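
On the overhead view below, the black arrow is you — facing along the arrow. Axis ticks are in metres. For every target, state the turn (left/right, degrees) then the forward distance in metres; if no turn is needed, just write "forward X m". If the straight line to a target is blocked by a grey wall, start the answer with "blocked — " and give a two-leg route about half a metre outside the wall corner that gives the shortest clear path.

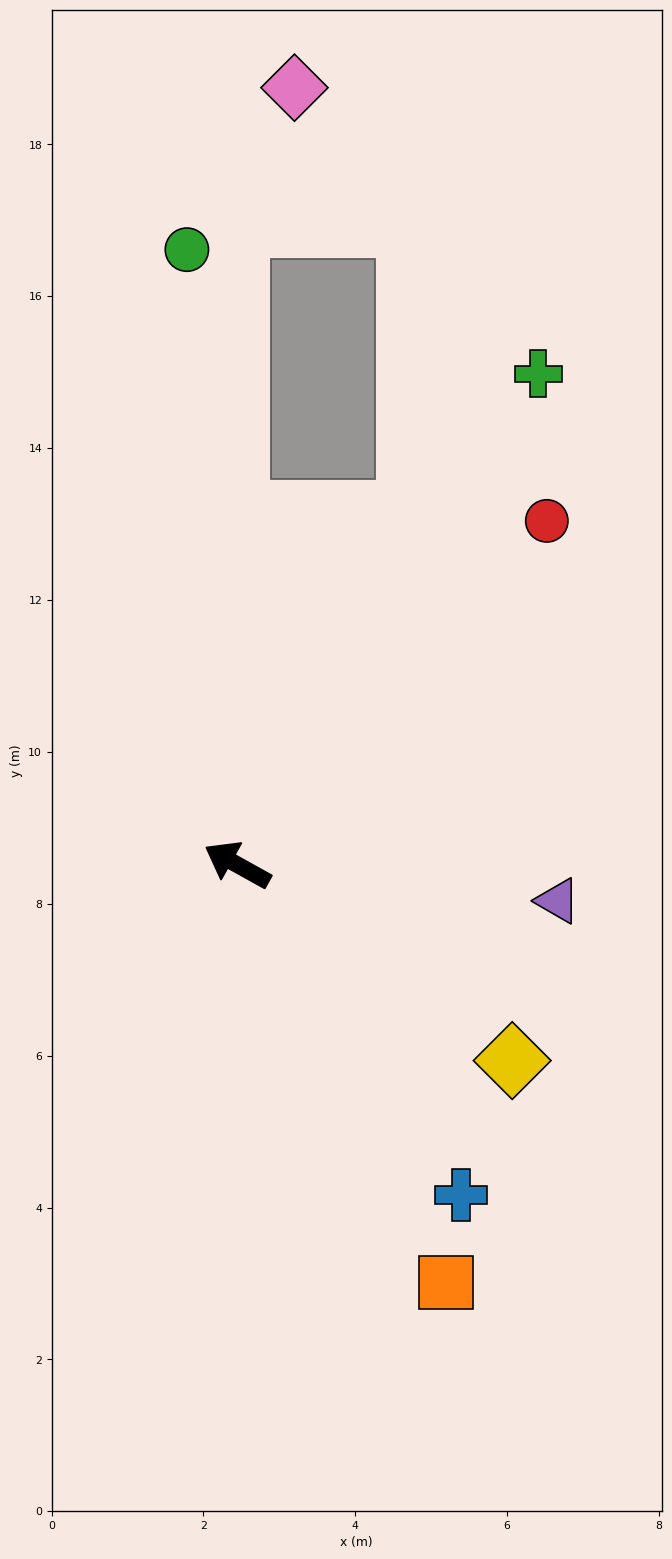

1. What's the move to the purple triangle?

turn right 157°, forward 4.2 m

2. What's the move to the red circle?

turn right 103°, forward 6.1 m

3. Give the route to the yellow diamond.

turn left 174°, forward 4.4 m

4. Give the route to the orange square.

turn left 146°, forward 6.2 m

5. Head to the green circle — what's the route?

turn right 56°, forward 8.1 m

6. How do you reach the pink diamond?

blocked — turn right 61°, forward 8.4 m, then turn right 23°, forward 2.0 m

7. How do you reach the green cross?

turn right 92°, forward 7.6 m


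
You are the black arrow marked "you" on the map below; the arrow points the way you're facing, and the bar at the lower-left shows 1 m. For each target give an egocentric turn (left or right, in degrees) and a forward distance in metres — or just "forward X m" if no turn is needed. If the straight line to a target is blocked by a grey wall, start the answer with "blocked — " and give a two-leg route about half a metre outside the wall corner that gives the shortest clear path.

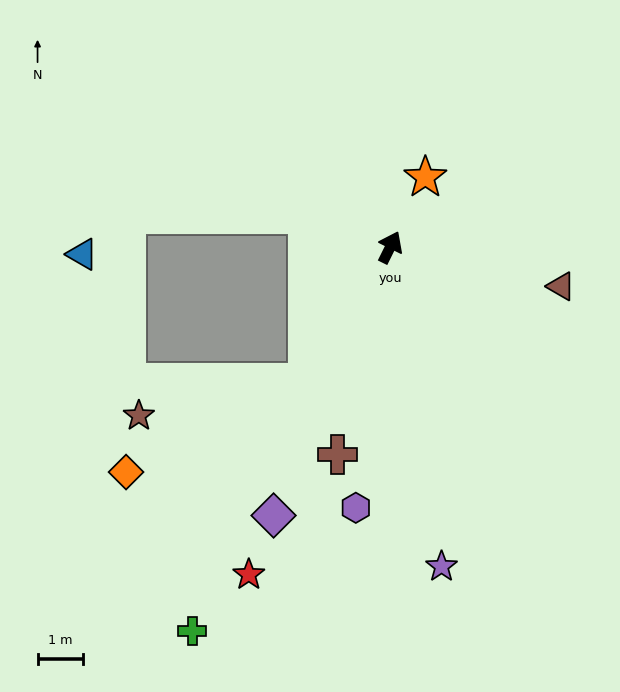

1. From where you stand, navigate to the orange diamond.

blocked — turn left 175°, forward 3.5 m, then turn right 32°, forward 4.4 m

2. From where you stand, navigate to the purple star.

turn right 145°, forward 7.1 m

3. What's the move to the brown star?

blocked — turn left 175°, forward 3.5 m, then turn right 47°, forward 3.8 m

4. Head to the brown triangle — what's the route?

turn right 77°, forward 3.8 m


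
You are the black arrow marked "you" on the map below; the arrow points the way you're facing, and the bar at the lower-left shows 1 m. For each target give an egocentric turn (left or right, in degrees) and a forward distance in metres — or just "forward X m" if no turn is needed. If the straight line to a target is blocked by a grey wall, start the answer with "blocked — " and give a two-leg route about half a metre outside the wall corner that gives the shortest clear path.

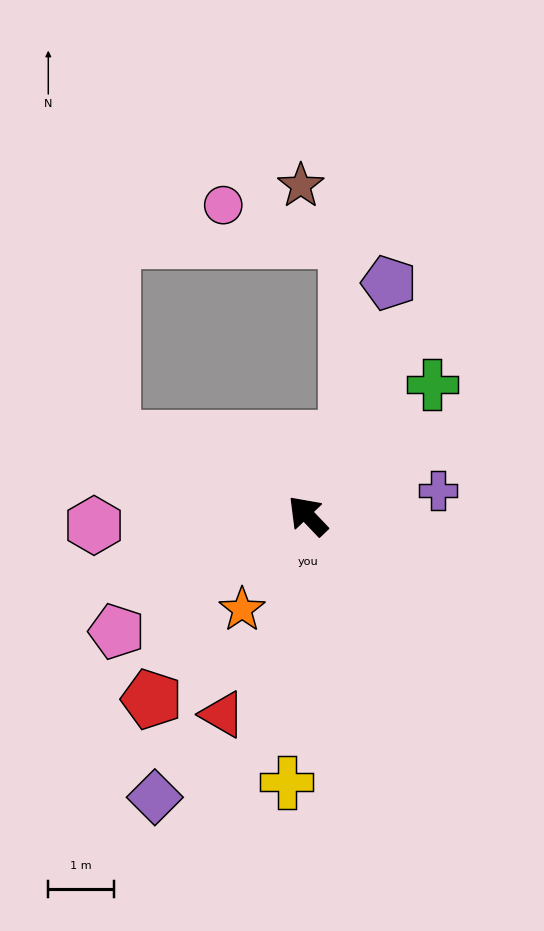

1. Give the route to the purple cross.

turn right 123°, forward 2.0 m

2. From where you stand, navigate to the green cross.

turn right 87°, forward 2.8 m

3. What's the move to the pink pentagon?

turn left 78°, forward 3.4 m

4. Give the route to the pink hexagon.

turn left 49°, forward 3.3 m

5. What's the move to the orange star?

turn left 101°, forward 1.7 m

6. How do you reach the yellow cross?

turn left 132°, forward 4.1 m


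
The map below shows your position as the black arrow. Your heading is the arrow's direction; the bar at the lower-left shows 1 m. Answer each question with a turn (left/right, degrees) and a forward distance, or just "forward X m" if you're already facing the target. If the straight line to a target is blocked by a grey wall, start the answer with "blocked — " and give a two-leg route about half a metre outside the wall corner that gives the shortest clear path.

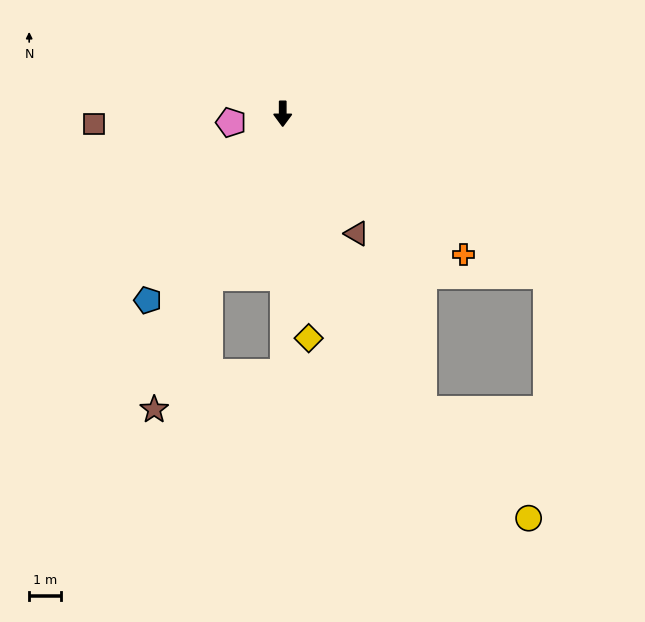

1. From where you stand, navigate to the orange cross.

turn left 52°, forward 7.2 m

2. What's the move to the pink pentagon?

turn right 80°, forward 1.6 m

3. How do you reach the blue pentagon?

turn right 36°, forward 7.2 m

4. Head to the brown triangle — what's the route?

turn left 32°, forward 4.4 m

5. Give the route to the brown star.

turn right 23°, forward 10.1 m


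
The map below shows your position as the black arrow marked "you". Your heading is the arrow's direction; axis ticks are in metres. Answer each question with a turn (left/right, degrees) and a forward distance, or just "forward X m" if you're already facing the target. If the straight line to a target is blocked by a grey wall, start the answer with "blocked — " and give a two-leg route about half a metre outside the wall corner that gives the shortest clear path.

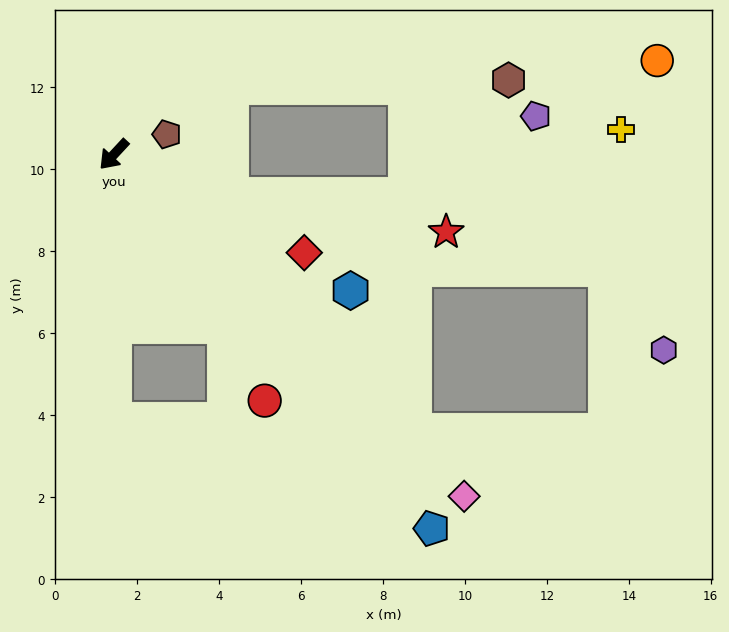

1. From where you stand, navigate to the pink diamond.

turn left 89°, forward 11.9 m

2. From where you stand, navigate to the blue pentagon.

turn left 83°, forward 12.0 m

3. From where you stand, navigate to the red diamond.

turn left 106°, forward 5.2 m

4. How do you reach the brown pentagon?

turn left 154°, forward 1.4 m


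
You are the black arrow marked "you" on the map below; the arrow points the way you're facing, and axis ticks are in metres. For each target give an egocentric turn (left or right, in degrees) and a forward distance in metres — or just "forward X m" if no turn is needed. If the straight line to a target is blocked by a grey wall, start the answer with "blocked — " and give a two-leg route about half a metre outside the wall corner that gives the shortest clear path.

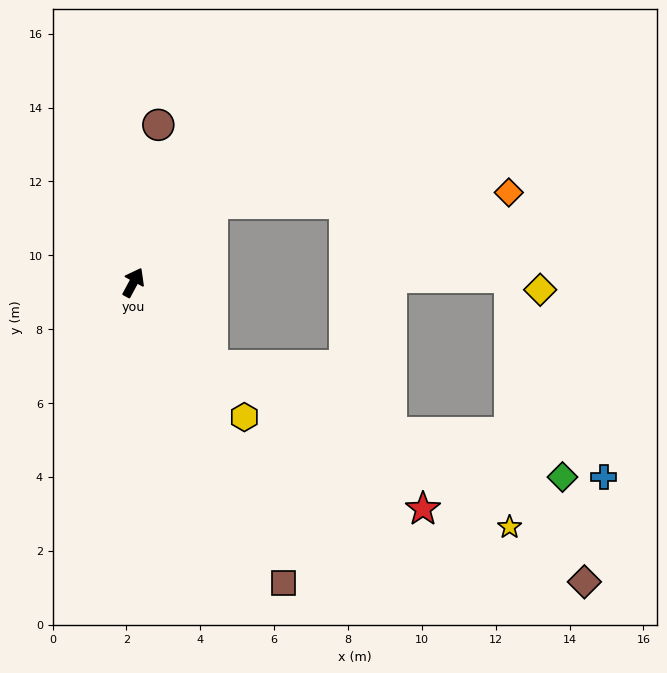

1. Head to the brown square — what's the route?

turn right 125°, forward 9.1 m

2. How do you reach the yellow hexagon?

turn right 112°, forward 4.7 m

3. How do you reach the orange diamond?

blocked — turn right 17°, forward 3.0 m, then turn right 43°, forward 8.0 m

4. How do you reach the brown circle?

turn left 19°, forward 4.3 m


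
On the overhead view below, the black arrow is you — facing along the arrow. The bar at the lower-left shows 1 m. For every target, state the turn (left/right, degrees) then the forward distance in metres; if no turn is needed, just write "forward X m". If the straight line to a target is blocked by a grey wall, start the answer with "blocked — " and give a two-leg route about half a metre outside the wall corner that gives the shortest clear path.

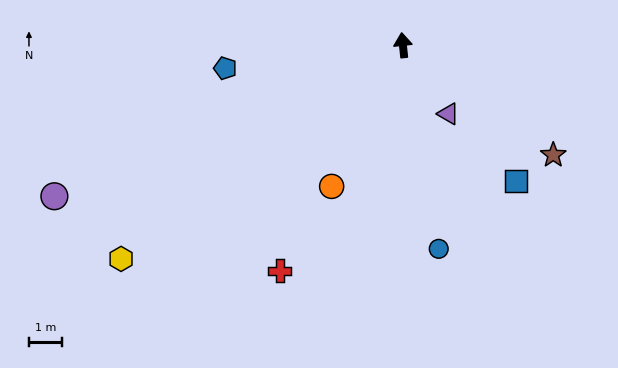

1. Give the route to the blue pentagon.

turn left 91°, forward 5.4 m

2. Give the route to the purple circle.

turn left 107°, forward 11.3 m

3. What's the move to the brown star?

turn right 132°, forward 5.6 m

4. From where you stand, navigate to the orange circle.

turn left 147°, forward 4.7 m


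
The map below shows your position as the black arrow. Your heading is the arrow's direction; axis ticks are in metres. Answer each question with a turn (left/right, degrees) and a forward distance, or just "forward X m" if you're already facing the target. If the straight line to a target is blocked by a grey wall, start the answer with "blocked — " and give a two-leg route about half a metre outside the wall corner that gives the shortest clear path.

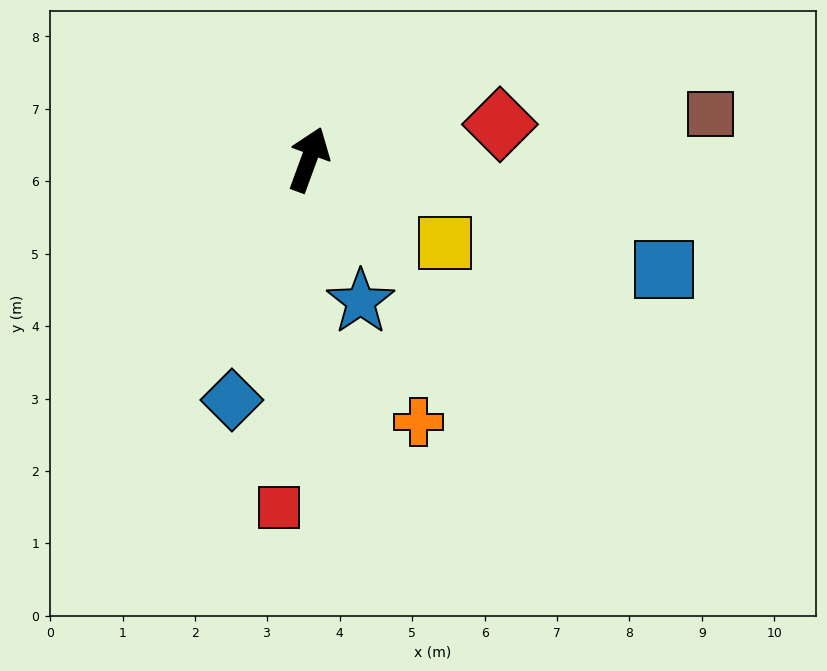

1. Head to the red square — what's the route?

turn right 165°, forward 4.8 m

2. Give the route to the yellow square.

turn right 101°, forward 2.2 m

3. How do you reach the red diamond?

turn right 59°, forward 2.7 m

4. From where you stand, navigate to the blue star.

turn right 140°, forward 2.1 m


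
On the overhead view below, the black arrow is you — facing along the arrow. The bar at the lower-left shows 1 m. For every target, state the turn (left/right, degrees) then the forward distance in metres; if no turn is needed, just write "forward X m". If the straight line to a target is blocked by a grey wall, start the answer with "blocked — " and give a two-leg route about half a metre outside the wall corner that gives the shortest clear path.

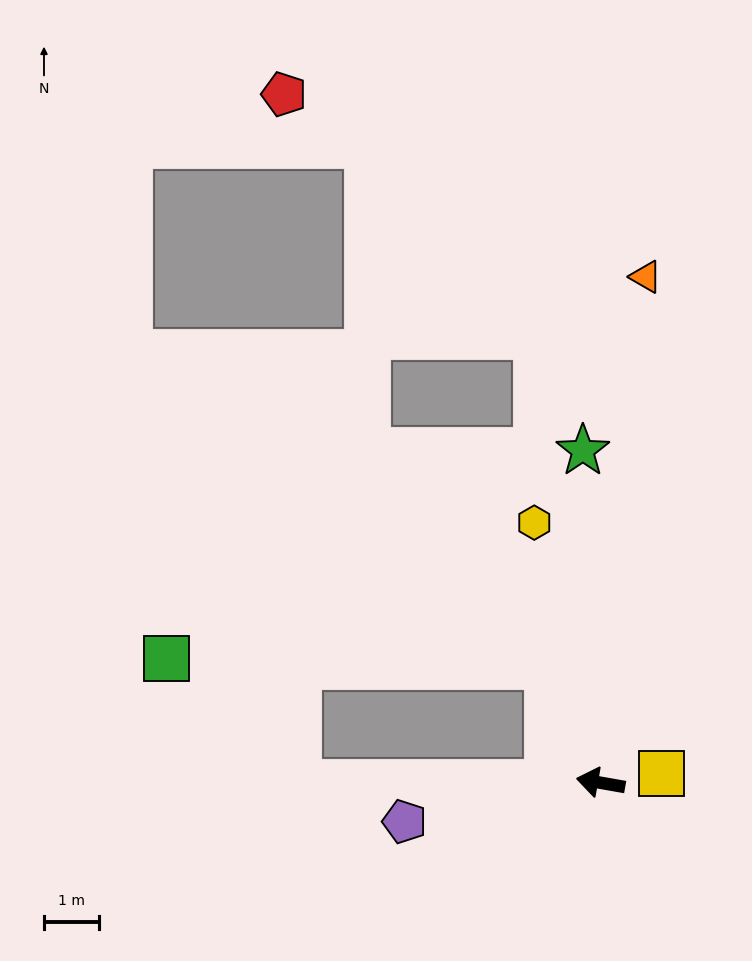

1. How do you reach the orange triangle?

turn right 85°, forward 9.3 m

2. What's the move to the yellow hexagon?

turn right 66°, forward 4.9 m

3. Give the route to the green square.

blocked — turn left 10°, forward 5.5 m, then turn right 43°, forward 3.3 m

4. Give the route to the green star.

turn right 77°, forward 6.1 m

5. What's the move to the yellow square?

turn right 161°, forward 1.1 m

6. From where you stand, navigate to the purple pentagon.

turn left 21°, forward 3.7 m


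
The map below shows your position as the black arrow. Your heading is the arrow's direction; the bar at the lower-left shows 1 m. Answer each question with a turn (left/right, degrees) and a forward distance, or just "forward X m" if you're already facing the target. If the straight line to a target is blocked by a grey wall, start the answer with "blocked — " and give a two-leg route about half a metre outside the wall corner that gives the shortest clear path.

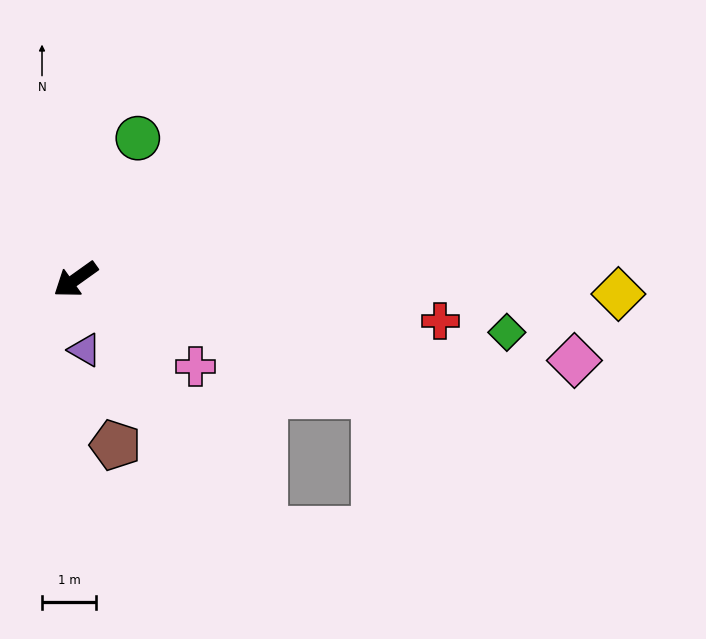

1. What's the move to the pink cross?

turn left 109°, forward 2.7 m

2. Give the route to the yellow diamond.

turn left 143°, forward 10.0 m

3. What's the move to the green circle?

turn right 149°, forward 2.8 m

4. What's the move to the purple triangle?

turn left 62°, forward 1.3 m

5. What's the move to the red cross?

turn left 138°, forward 6.7 m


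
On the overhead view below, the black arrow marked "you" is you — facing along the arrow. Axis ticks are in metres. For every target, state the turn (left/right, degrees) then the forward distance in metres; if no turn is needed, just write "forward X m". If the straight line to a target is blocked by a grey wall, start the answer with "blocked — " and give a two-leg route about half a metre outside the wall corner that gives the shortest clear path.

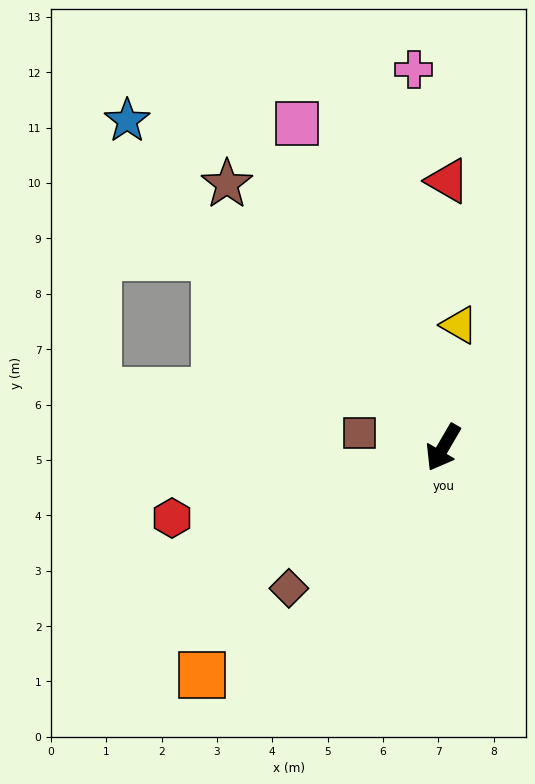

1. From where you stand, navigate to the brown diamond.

turn right 17°, forward 3.8 m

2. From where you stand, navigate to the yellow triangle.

turn right 157°, forward 2.2 m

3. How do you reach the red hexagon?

turn right 45°, forward 5.1 m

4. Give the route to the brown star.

turn right 110°, forward 6.2 m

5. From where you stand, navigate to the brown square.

turn right 70°, forward 1.5 m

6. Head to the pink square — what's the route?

turn right 125°, forward 6.4 m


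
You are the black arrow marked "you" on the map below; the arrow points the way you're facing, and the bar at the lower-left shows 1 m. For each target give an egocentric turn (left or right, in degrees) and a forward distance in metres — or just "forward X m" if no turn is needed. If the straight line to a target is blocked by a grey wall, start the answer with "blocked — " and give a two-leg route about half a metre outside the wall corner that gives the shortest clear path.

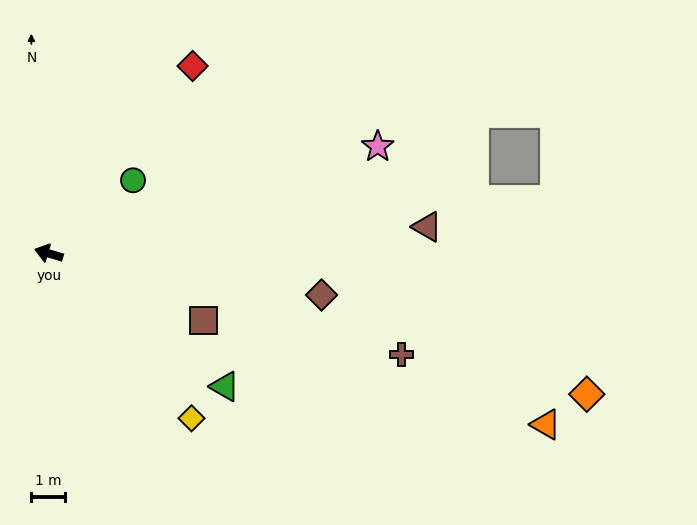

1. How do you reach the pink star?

turn right 145°, forward 10.2 m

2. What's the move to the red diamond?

turn right 111°, forward 7.0 m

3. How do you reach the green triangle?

turn left 159°, forward 6.5 m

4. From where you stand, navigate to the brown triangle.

turn right 159°, forward 11.2 m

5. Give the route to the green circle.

turn right 123°, forward 3.3 m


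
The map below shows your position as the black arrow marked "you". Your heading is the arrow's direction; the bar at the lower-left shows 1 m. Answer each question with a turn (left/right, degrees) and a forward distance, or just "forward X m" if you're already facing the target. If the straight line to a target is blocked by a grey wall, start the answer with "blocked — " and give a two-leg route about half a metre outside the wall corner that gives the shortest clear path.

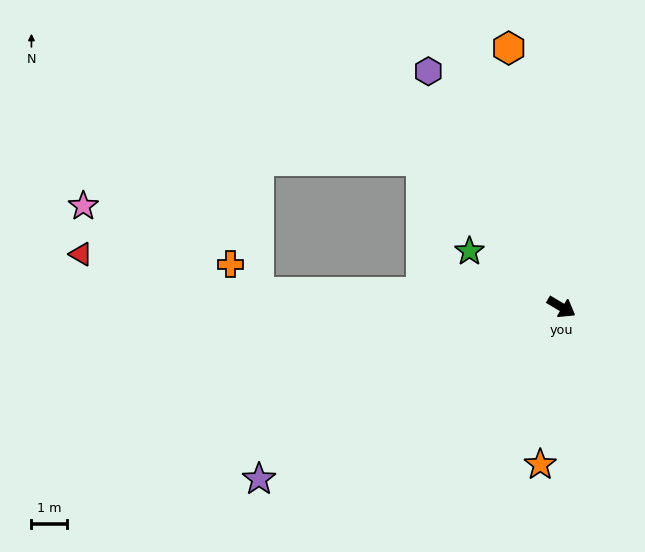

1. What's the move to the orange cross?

blocked — turn right 152°, forward 8.6 m, then turn right 41°, forward 1.1 m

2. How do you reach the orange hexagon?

turn left 132°, forward 7.5 m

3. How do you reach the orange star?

turn right 67°, forward 4.5 m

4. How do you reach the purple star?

turn right 120°, forward 9.8 m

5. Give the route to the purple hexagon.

turn left 150°, forward 7.7 m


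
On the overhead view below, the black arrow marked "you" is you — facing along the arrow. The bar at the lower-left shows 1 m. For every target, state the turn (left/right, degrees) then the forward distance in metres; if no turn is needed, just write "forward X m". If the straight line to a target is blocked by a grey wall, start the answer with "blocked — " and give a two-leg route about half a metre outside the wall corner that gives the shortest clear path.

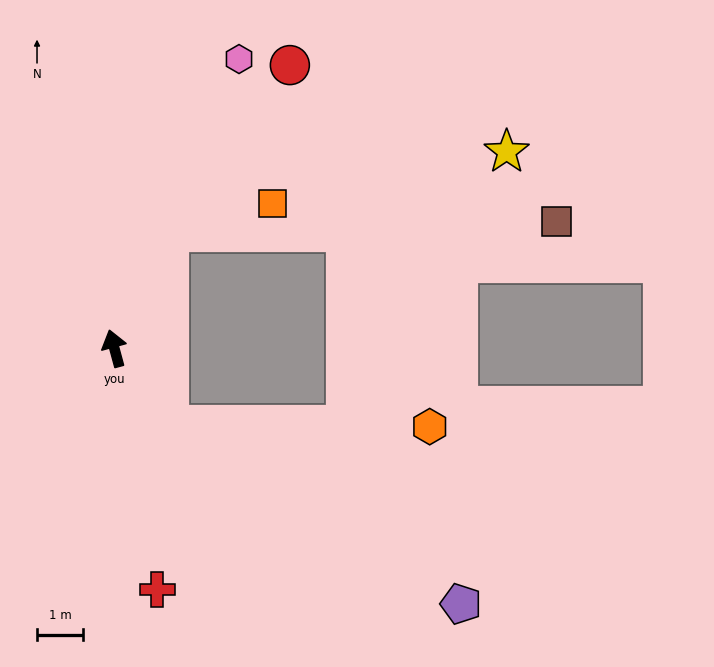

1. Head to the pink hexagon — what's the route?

turn right 38°, forward 6.9 m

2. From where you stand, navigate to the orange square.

blocked — turn right 40°, forward 2.8 m, then turn right 50°, forward 2.3 m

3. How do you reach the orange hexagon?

blocked — turn right 160°, forward 2.0 m, then turn left 54°, forward 5.7 m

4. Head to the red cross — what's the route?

turn left 175°, forward 5.3 m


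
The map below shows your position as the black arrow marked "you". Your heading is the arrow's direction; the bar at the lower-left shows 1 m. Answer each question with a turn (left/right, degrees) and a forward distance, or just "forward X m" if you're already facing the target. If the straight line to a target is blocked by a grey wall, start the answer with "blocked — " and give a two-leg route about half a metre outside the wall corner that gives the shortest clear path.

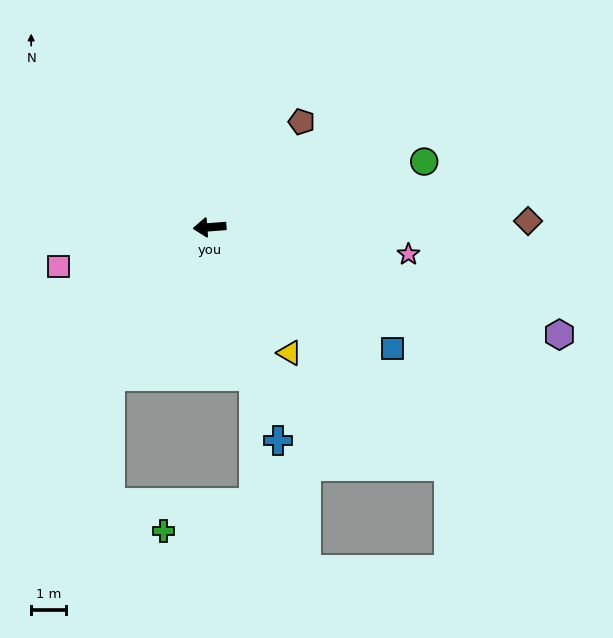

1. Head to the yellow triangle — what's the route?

turn left 118°, forward 4.3 m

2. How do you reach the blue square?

turn left 142°, forward 6.4 m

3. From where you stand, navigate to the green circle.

turn right 167°, forward 6.5 m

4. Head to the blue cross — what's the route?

turn left 103°, forward 6.5 m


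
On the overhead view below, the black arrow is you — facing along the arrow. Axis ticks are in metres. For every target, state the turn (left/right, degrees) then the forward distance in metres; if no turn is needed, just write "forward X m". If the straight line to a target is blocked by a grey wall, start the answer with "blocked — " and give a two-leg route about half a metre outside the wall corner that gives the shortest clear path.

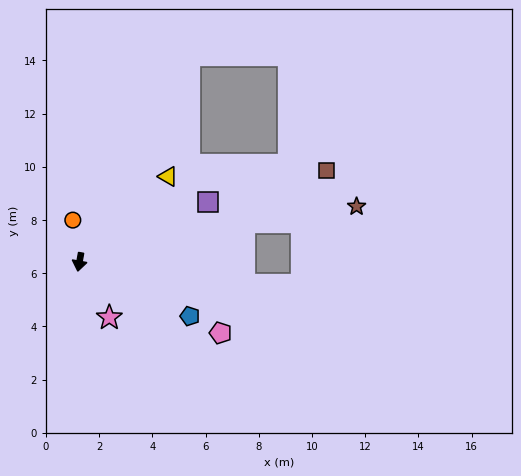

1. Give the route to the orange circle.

turn right 161°, forward 1.6 m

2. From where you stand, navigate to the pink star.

turn left 38°, forward 2.4 m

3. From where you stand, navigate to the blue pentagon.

turn left 74°, forward 4.6 m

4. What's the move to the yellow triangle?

turn left 144°, forward 4.6 m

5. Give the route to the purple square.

turn left 125°, forward 5.3 m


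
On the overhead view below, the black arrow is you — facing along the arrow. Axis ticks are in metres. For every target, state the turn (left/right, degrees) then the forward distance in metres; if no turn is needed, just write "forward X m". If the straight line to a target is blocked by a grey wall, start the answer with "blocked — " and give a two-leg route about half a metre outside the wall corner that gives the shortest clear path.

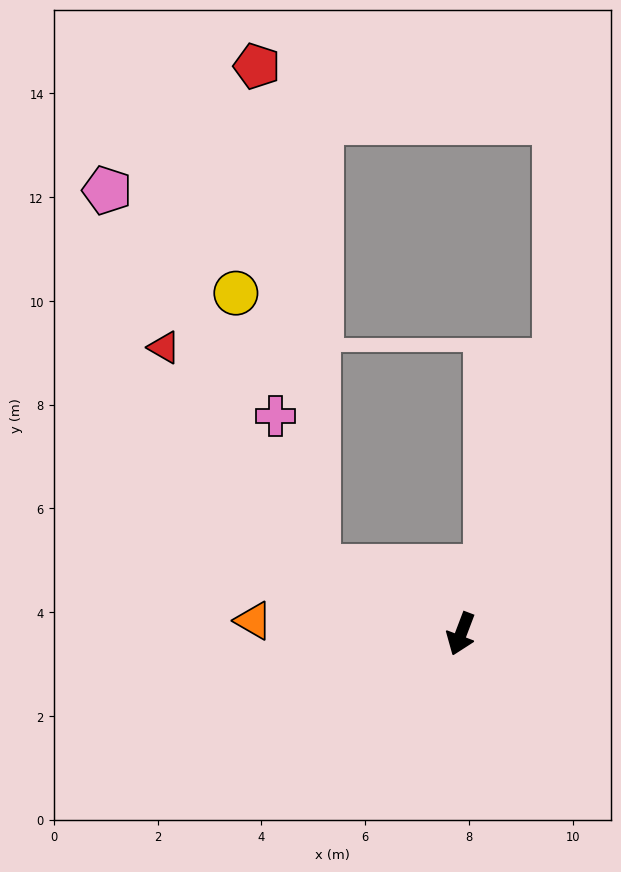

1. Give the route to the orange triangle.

turn right 73°, forward 4.0 m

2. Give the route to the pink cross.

blocked — turn right 95°, forward 3.0 m, then turn right 48°, forward 3.0 m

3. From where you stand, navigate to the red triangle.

blocked — turn right 95°, forward 3.0 m, then turn right 29°, forward 5.2 m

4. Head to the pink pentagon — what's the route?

blocked — turn right 95°, forward 3.0 m, then turn right 35°, forward 8.3 m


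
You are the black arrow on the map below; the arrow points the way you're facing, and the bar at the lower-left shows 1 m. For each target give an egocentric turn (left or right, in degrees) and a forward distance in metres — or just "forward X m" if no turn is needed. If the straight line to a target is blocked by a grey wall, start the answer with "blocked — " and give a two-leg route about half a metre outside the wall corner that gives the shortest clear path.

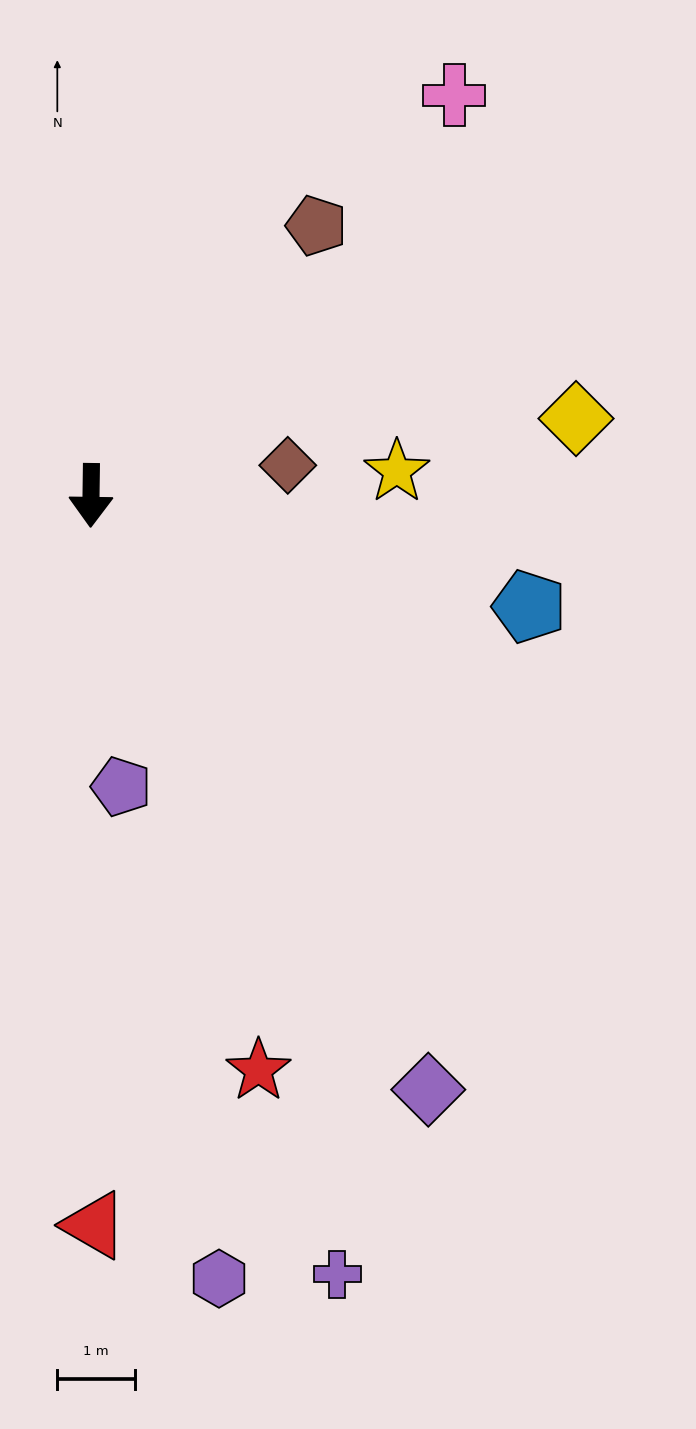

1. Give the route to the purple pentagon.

turn left 7°, forward 3.8 m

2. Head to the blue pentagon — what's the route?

turn left 77°, forward 5.8 m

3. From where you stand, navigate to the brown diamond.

turn left 99°, forward 2.6 m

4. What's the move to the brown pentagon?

turn left 141°, forward 4.5 m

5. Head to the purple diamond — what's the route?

turn left 30°, forward 8.8 m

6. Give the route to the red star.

turn left 17°, forward 7.7 m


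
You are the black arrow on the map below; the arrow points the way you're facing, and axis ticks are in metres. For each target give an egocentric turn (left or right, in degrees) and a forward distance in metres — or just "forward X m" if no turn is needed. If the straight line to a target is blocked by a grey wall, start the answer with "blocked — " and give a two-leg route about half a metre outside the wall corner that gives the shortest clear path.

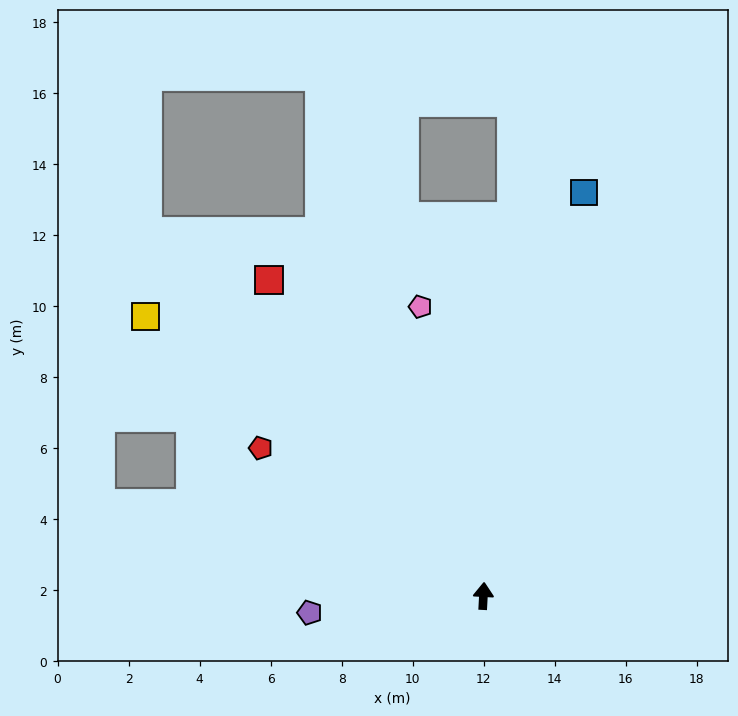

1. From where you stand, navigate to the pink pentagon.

turn left 15°, forward 8.3 m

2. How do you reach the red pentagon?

turn left 59°, forward 7.5 m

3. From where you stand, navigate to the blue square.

turn right 11°, forward 11.7 m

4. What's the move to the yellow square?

turn left 53°, forward 12.4 m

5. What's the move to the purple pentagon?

turn left 99°, forward 4.9 m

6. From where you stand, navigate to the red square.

turn left 37°, forward 10.7 m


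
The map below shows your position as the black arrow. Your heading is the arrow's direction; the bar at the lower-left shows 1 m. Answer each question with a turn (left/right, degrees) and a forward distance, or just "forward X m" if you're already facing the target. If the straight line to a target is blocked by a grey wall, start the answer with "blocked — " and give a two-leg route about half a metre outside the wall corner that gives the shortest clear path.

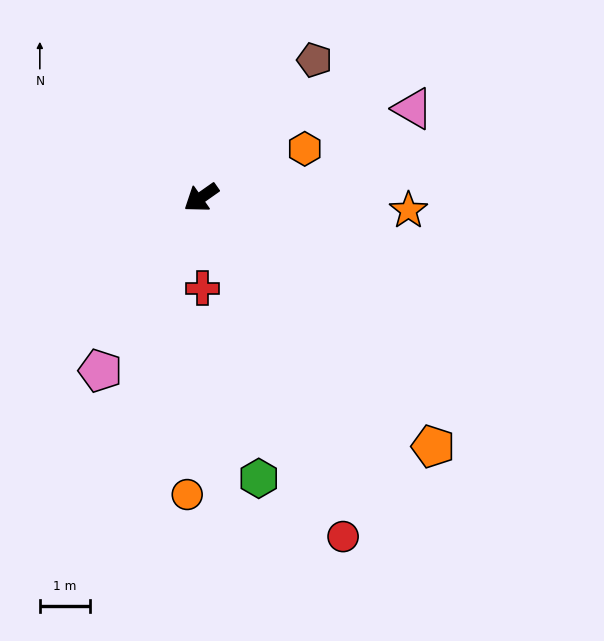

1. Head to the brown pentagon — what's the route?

turn right 165°, forward 3.5 m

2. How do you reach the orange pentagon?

turn left 98°, forward 6.8 m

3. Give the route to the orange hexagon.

turn left 170°, forward 2.3 m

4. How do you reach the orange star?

turn left 141°, forward 4.1 m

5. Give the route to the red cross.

turn left 56°, forward 1.8 m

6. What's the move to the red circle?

turn left 78°, forward 7.3 m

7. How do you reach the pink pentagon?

turn left 25°, forward 4.0 m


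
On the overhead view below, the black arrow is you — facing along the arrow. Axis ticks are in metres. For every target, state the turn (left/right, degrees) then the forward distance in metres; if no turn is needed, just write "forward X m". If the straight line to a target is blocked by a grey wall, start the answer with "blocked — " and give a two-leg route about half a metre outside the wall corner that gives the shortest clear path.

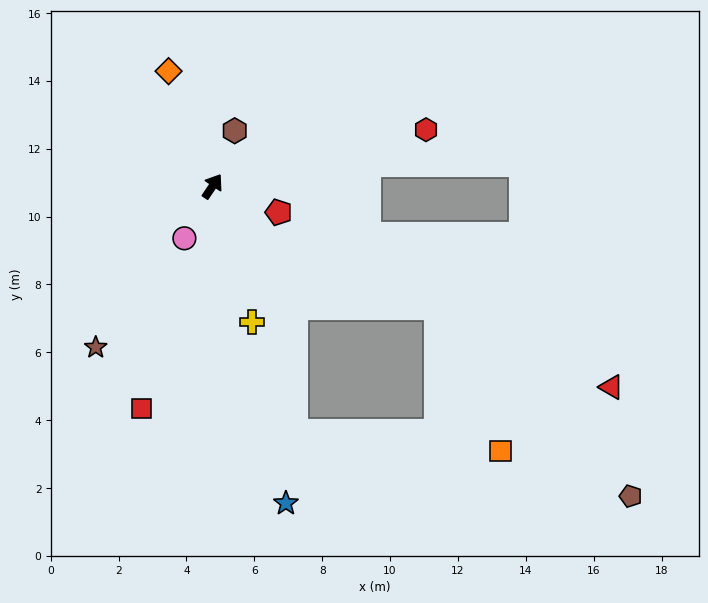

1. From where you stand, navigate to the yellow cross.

turn right 130°, forward 4.2 m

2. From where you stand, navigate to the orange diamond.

turn left 55°, forward 3.6 m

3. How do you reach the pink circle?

turn right 174°, forward 1.7 m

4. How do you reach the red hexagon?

turn right 41°, forward 6.5 m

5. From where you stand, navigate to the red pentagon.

turn right 78°, forward 2.1 m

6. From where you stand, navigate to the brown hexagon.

turn left 12°, forward 1.8 m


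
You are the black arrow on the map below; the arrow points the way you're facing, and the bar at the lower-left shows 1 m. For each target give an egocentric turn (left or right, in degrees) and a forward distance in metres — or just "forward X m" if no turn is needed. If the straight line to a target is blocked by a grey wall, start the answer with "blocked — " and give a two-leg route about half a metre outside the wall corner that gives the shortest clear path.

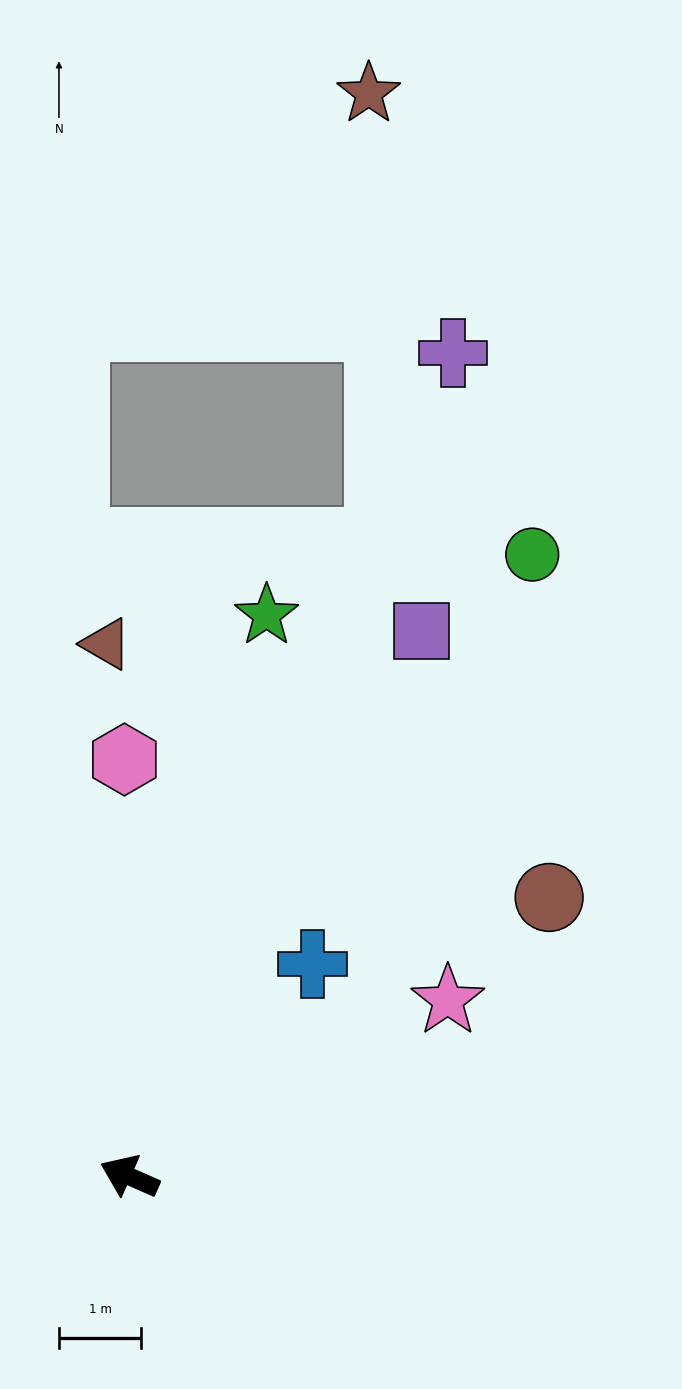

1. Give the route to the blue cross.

turn right 107°, forward 3.4 m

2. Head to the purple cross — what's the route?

turn right 88°, forward 10.7 m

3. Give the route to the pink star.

turn right 127°, forward 4.4 m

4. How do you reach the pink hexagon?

turn right 66°, forward 5.1 m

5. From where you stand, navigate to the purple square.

turn right 94°, forward 7.5 m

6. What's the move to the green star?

turn right 80°, forward 7.0 m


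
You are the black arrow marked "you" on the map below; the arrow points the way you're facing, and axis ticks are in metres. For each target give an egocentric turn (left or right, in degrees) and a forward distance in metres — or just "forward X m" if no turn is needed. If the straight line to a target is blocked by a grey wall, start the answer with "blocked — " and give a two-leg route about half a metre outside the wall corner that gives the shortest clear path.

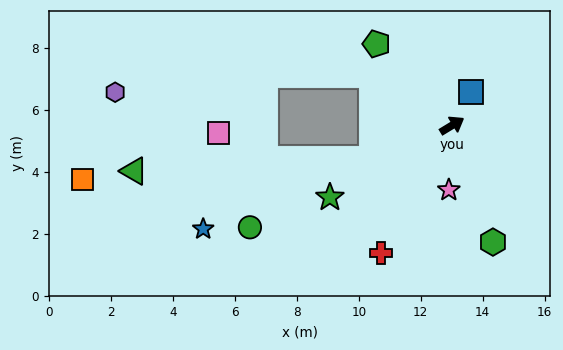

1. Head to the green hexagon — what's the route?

turn right 102°, forward 4.0 m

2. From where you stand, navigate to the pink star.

turn right 124°, forward 2.1 m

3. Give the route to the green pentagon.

turn left 102°, forward 3.6 m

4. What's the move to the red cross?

turn right 150°, forward 4.7 m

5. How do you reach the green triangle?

blocked — turn left 172°, forward 2.8 m, then turn right 20°, forward 7.7 m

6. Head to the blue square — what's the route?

turn left 29°, forward 1.2 m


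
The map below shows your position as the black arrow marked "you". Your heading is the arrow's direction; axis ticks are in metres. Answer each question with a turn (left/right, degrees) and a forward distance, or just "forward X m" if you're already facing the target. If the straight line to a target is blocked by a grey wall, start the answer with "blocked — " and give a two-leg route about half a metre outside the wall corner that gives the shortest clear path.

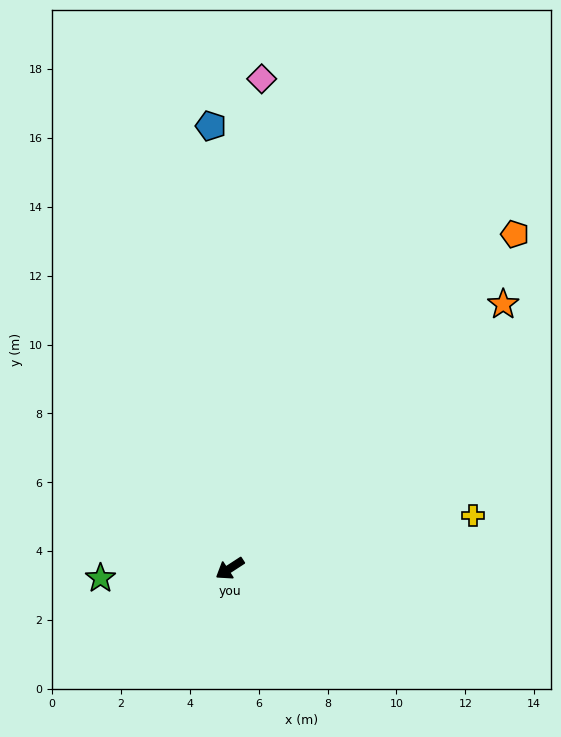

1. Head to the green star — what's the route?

turn right 29°, forward 3.8 m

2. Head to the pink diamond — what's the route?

turn right 127°, forward 14.2 m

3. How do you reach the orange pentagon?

turn right 163°, forward 12.8 m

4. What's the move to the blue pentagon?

turn right 121°, forward 12.9 m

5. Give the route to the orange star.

turn right 169°, forward 11.0 m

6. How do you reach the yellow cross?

turn left 159°, forward 7.2 m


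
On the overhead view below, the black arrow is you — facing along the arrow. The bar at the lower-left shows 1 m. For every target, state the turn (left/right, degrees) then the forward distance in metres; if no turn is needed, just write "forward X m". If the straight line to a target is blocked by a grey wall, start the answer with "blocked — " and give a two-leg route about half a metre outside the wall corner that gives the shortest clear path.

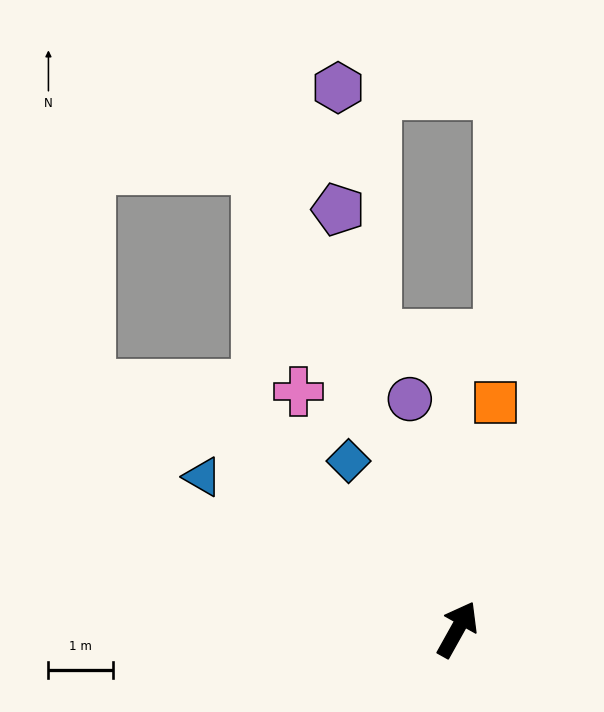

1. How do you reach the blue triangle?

turn left 88°, forward 4.6 m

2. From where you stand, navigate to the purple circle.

turn left 41°, forward 3.6 m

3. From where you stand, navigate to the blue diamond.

turn left 62°, forward 3.1 m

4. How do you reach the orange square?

turn left 20°, forward 3.5 m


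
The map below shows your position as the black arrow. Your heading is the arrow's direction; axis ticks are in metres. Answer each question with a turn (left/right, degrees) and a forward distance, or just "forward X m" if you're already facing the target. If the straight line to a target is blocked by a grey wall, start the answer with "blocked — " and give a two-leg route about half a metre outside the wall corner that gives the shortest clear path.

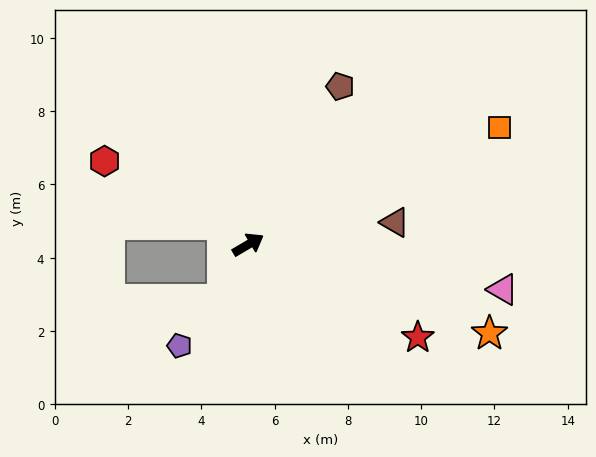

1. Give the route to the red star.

turn right 59°, forward 5.3 m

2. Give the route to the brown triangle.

turn right 22°, forward 4.0 m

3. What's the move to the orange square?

turn right 6°, forward 7.6 m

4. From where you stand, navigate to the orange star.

turn right 51°, forward 7.0 m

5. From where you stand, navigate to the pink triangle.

turn right 41°, forward 7.1 m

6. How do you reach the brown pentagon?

turn left 29°, forward 5.0 m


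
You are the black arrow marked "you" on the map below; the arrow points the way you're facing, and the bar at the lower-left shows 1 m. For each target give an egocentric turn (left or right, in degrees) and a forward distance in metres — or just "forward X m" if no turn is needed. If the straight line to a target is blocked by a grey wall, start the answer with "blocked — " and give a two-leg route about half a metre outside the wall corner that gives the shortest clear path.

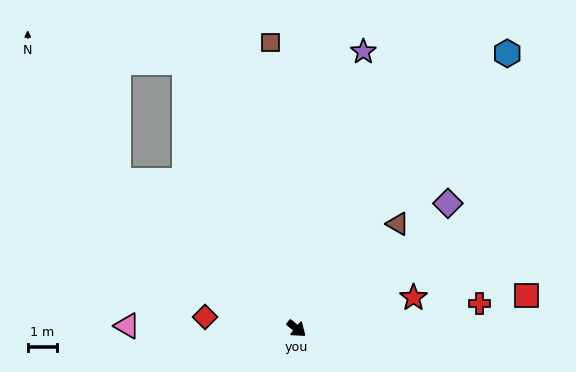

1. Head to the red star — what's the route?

turn left 54°, forward 4.1 m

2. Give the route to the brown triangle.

turn left 85°, forward 5.0 m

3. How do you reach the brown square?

turn left 135°, forward 9.8 m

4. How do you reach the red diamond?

turn right 148°, forward 3.1 m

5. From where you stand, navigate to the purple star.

turn left 116°, forward 9.7 m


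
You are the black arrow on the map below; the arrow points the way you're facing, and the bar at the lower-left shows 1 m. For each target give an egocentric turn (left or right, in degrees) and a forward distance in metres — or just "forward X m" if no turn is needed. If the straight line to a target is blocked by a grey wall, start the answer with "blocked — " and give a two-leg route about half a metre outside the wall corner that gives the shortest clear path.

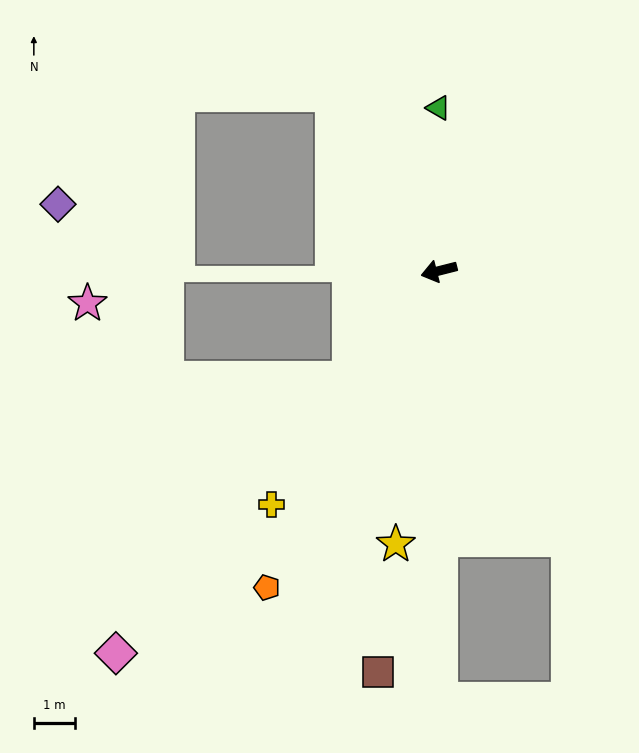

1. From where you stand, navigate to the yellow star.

turn left 67°, forward 6.8 m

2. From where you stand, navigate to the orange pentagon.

turn left 47°, forward 8.8 m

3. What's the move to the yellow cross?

turn left 40°, forward 7.0 m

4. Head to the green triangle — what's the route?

turn right 104°, forward 4.0 m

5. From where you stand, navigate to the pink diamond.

turn left 36°, forward 12.3 m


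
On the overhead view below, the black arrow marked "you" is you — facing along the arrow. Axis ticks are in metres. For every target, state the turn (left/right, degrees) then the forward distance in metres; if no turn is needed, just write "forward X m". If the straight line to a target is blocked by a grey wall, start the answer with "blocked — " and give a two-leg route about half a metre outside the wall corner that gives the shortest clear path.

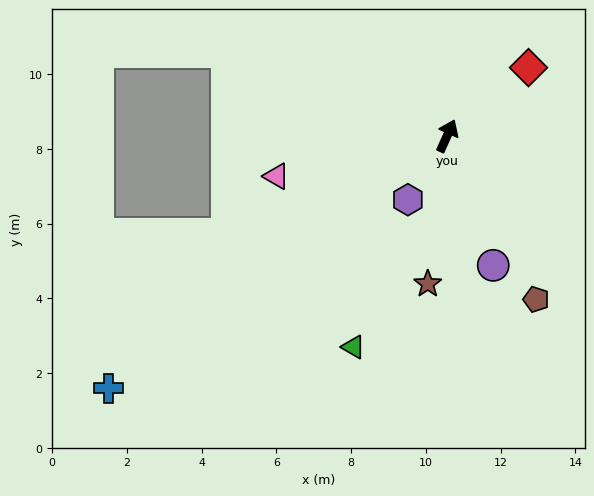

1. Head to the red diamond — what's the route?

turn right 26°, forward 2.8 m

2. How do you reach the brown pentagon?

turn right 127°, forward 5.0 m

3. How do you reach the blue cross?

turn left 151°, forward 11.3 m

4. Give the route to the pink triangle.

turn left 128°, forward 4.7 m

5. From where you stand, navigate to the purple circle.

turn right 136°, forward 3.7 m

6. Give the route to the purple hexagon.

turn left 173°, forward 2.0 m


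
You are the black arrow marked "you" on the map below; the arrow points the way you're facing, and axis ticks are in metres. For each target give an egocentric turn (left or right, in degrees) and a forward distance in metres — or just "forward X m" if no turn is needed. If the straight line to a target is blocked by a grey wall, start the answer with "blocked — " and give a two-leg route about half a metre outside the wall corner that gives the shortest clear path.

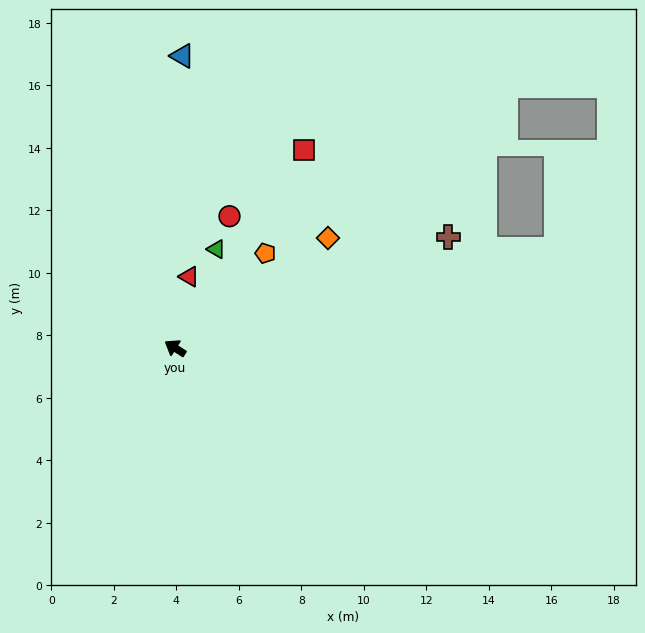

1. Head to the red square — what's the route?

turn right 91°, forward 7.6 m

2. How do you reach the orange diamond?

turn right 112°, forward 6.0 m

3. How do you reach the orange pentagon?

turn right 101°, forward 4.2 m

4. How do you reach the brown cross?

turn right 125°, forward 9.4 m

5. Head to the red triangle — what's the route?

turn right 69°, forward 2.3 m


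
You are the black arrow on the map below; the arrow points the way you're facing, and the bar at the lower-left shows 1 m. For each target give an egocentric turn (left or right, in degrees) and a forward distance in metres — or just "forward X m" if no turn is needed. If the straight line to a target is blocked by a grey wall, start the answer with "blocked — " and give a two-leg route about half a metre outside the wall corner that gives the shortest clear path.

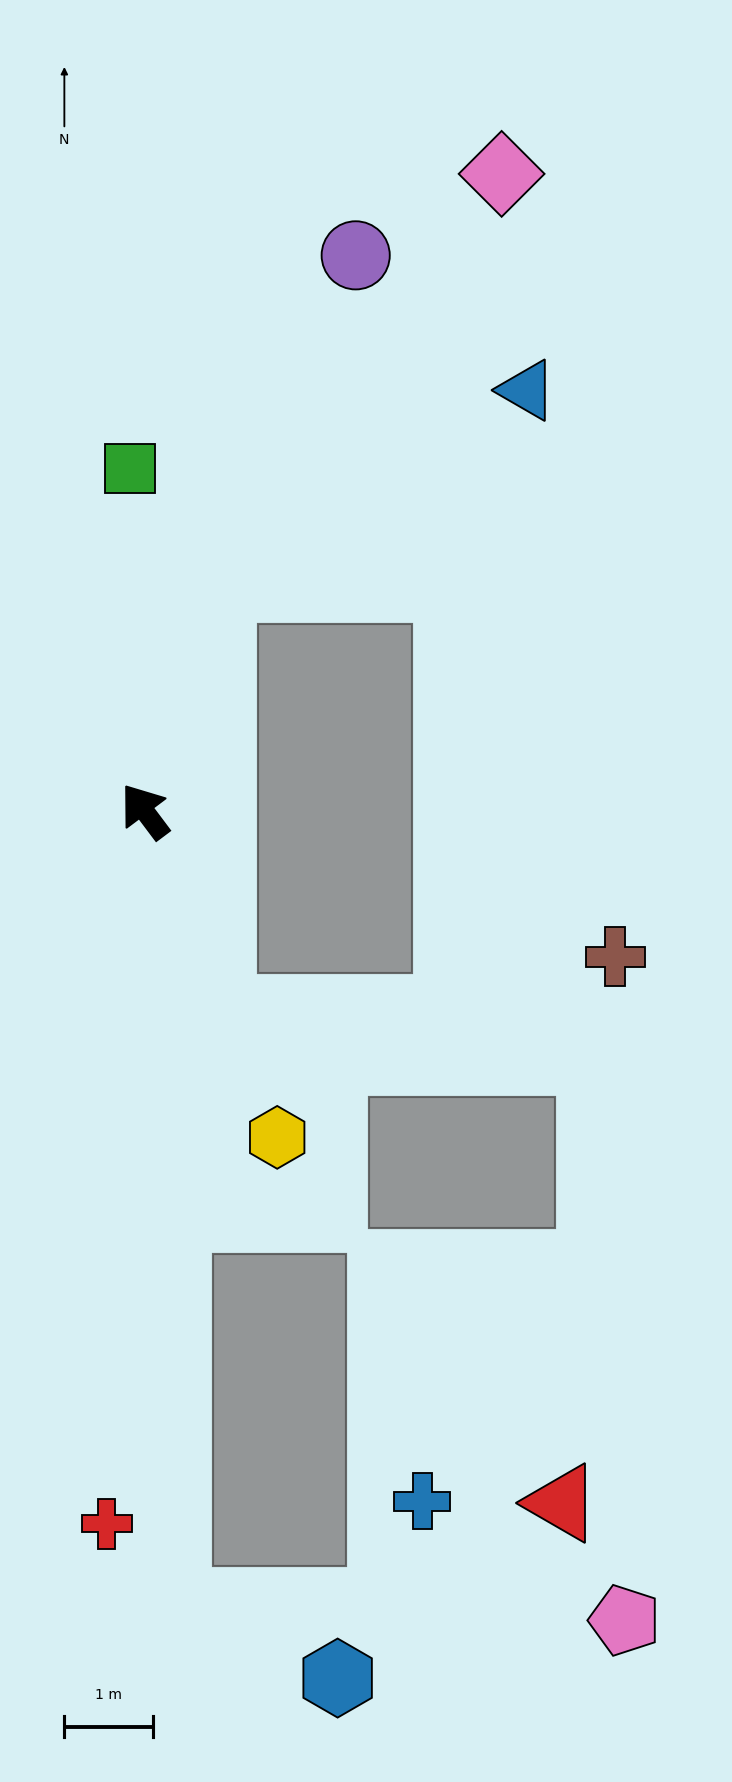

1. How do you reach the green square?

turn right 34°, forward 3.9 m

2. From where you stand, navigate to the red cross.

turn left 140°, forward 8.0 m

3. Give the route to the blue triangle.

blocked — turn right 55°, forward 2.7 m, then turn right 40°, forward 4.1 m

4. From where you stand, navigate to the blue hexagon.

blocked — turn left 145°, forward 9.0 m, then turn left 65°, forward 2.0 m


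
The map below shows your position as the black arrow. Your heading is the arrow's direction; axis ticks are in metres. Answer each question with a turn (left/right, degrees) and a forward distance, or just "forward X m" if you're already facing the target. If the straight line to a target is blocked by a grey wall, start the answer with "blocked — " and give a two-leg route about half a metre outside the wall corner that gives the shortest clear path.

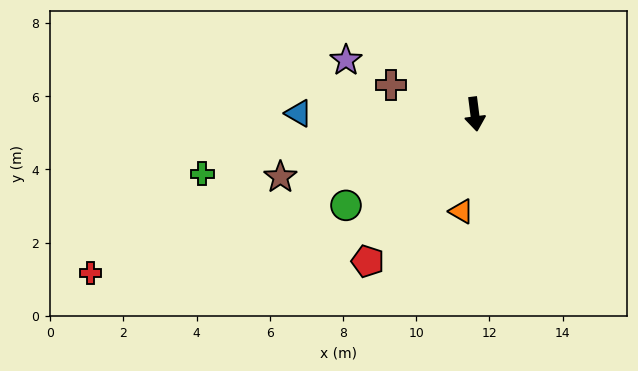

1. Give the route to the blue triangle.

turn right 98°, forward 4.8 m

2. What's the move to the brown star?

turn right 79°, forward 5.6 m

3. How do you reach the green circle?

turn right 62°, forward 4.3 m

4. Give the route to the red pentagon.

turn right 43°, forward 5.0 m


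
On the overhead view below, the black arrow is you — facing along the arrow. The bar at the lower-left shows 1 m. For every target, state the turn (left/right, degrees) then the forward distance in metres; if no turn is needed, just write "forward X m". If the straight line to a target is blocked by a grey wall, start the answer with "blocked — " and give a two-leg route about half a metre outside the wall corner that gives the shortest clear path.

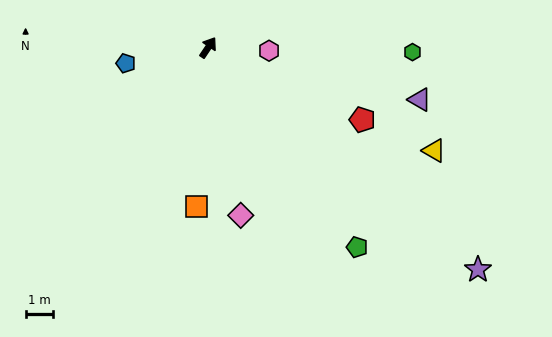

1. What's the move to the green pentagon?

turn right 109°, forward 9.2 m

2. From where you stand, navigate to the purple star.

turn right 96°, forward 13.0 m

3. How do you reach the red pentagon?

turn right 81°, forward 6.3 m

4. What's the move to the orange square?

turn right 150°, forward 5.9 m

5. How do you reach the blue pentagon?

turn left 135°, forward 3.1 m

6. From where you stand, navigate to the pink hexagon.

turn right 59°, forward 2.3 m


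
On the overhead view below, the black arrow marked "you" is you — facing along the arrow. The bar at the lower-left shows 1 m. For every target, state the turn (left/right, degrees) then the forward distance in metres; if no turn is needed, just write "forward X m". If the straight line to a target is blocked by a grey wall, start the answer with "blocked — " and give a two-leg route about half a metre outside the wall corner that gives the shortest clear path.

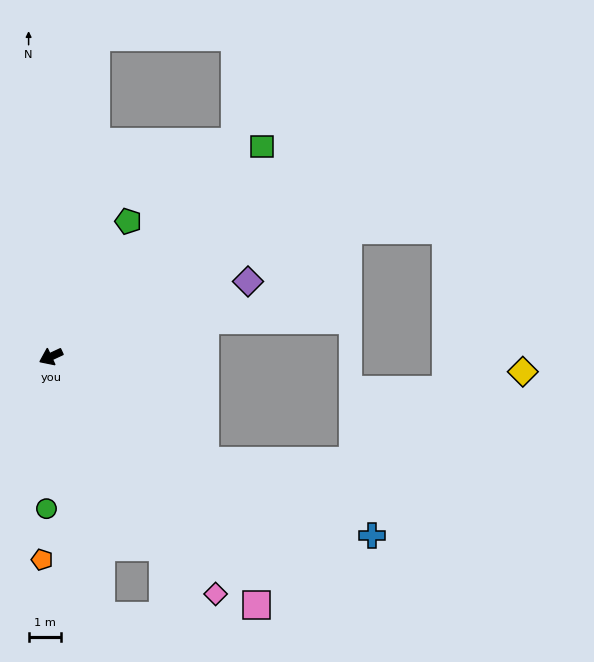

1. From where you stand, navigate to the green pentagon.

turn right 145°, forward 4.8 m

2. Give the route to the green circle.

turn left 63°, forward 4.7 m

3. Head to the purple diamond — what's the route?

turn left 176°, forward 6.5 m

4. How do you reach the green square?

turn right 160°, forward 9.2 m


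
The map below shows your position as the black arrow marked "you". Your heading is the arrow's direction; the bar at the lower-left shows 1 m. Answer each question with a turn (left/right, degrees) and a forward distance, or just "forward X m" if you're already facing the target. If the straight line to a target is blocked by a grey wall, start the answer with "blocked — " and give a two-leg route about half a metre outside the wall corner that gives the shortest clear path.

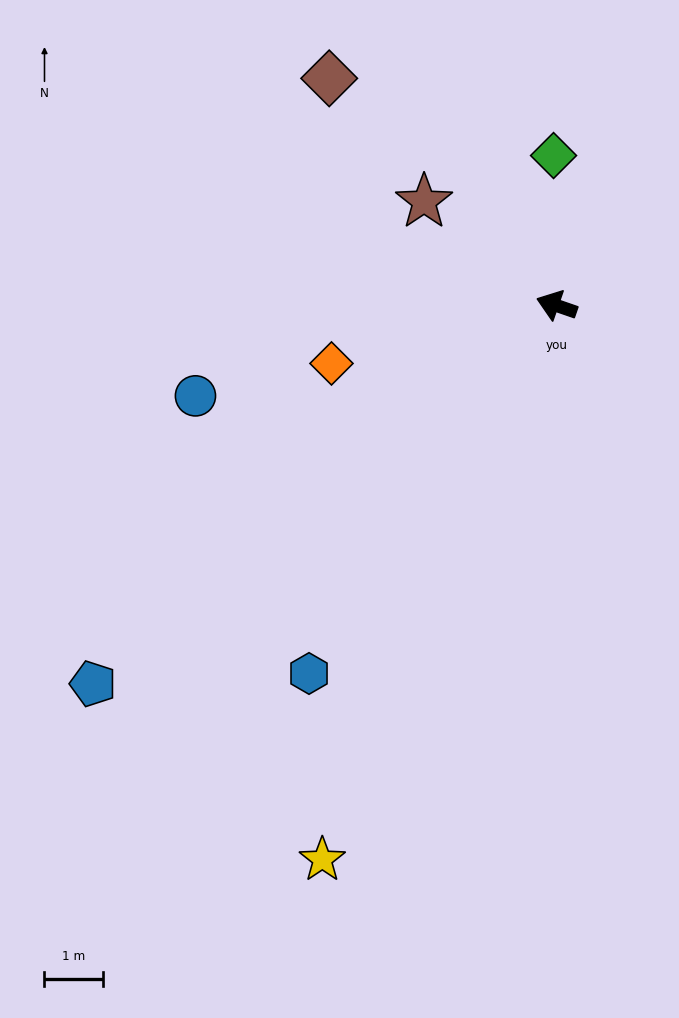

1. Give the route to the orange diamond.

turn left 33°, forward 4.0 m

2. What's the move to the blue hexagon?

turn left 75°, forward 7.6 m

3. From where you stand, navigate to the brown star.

turn right 19°, forward 2.9 m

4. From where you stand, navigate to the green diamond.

turn right 70°, forward 2.6 m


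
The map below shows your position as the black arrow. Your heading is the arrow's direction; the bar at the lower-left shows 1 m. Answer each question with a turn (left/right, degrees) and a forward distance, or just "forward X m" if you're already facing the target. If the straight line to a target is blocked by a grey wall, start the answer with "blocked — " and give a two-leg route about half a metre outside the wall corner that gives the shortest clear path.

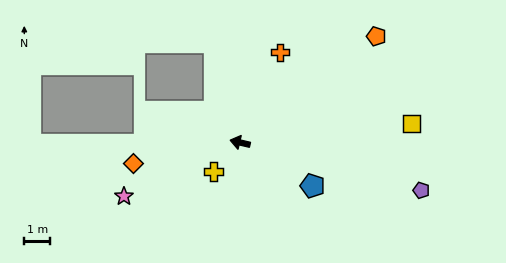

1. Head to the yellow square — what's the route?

turn right 160°, forward 6.7 m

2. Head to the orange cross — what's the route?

turn right 101°, forward 3.8 m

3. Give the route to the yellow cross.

turn left 61°, forward 1.5 m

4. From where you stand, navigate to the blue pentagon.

turn left 162°, forward 3.3 m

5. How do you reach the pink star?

turn left 38°, forward 5.0 m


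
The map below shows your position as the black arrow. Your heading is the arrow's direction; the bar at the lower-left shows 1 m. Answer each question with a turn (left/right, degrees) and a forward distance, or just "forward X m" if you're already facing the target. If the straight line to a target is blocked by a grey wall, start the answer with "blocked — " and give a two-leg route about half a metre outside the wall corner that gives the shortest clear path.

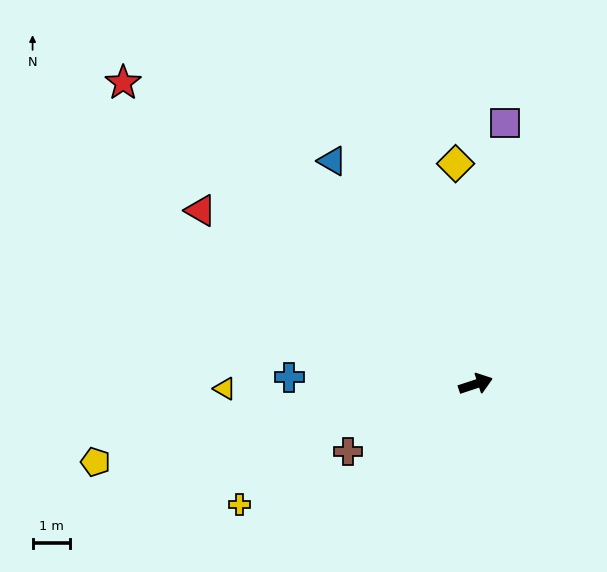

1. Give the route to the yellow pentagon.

turn left 173°, forward 10.5 m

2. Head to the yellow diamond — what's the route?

turn left 77°, forward 6.0 m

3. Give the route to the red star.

turn left 121°, forward 12.5 m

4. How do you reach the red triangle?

turn left 129°, forward 8.8 m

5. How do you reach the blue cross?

turn left 160°, forward 5.0 m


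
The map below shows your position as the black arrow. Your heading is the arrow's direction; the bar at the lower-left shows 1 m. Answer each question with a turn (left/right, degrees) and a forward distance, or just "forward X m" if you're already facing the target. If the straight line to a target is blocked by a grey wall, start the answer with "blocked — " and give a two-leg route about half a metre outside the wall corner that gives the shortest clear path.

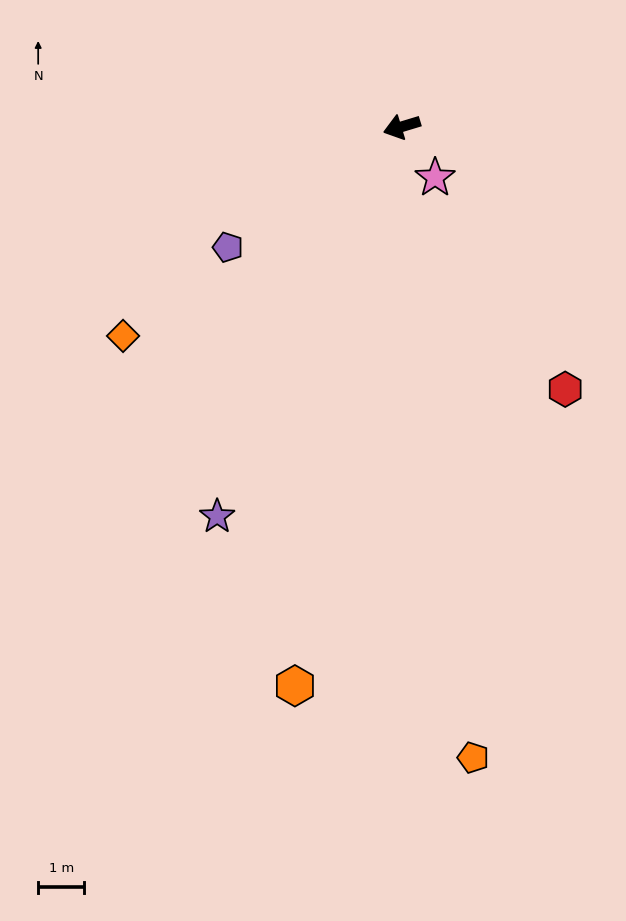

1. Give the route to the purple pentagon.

turn left 18°, forward 4.6 m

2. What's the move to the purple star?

turn left 48°, forward 9.3 m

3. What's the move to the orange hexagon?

turn left 62°, forward 12.3 m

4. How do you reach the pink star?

turn left 106°, forward 1.3 m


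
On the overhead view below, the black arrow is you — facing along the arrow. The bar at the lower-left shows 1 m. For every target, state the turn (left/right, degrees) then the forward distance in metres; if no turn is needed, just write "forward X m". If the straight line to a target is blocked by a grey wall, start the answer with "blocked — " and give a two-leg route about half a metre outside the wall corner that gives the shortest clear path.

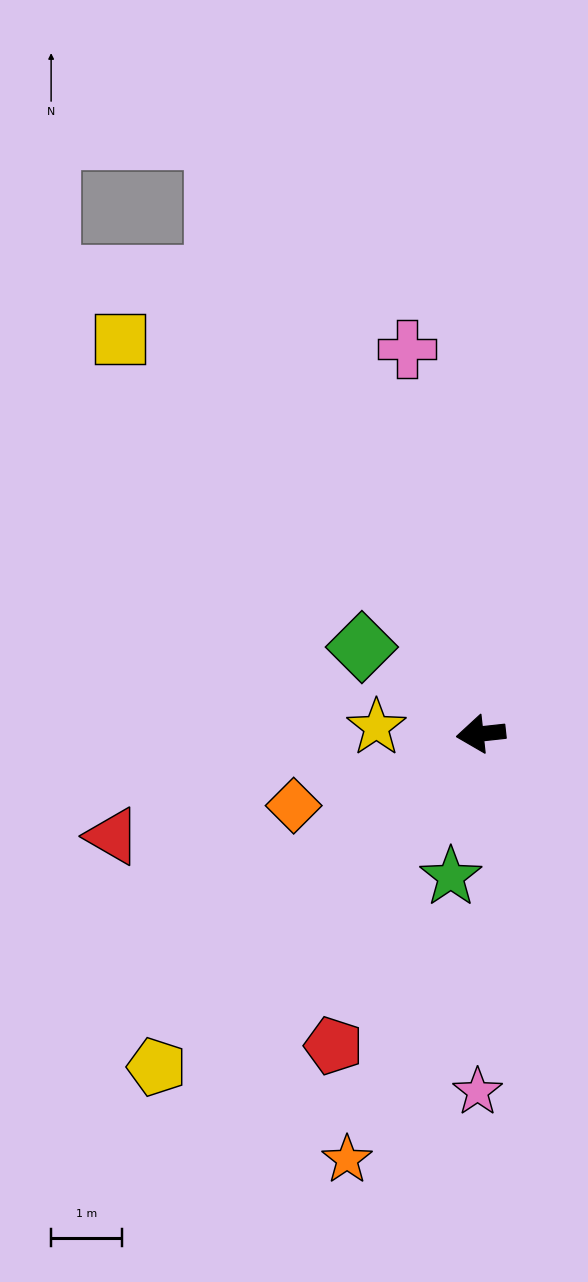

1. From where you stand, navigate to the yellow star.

turn right 10°, forward 1.5 m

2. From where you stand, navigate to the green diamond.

turn right 42°, forward 2.1 m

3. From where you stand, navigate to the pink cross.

turn right 85°, forward 5.6 m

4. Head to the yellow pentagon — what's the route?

turn left 40°, forward 6.6 m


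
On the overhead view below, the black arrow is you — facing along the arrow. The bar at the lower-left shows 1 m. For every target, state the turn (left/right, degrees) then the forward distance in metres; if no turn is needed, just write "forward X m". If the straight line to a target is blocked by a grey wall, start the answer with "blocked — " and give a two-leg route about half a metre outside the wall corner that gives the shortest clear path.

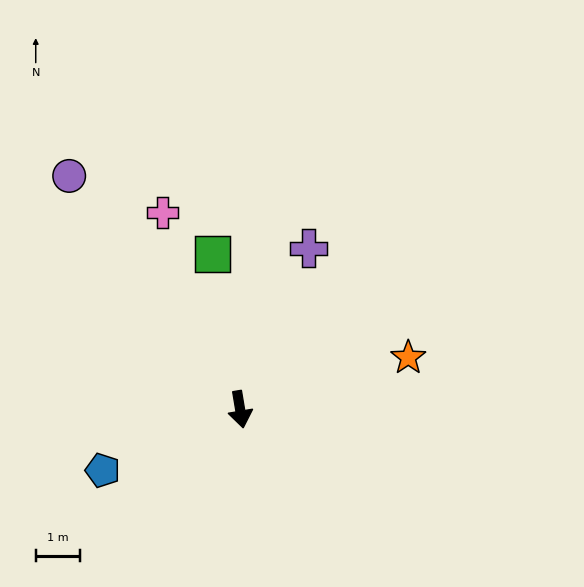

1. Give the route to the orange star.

turn left 98°, forward 3.9 m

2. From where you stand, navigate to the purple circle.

turn right 153°, forward 6.5 m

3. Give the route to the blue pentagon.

turn right 76°, forward 3.4 m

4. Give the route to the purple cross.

turn left 148°, forward 3.9 m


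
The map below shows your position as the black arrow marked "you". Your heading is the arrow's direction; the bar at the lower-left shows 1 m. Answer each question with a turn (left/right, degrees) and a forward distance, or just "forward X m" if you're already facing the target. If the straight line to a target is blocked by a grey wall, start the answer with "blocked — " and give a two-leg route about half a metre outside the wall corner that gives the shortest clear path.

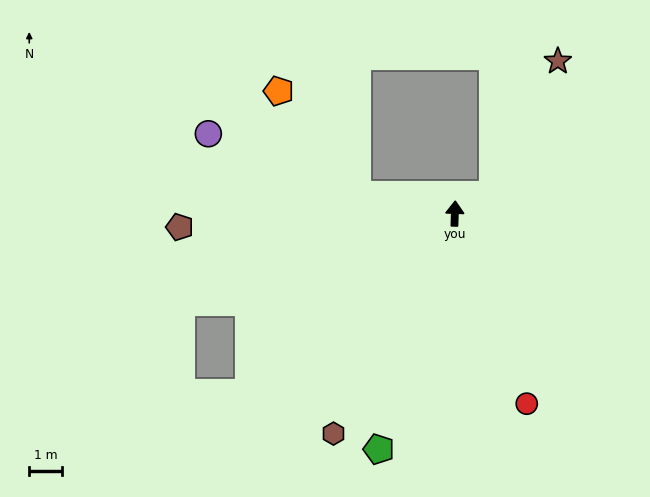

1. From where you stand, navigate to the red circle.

turn right 157°, forward 6.3 m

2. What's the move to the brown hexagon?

turn left 153°, forward 7.8 m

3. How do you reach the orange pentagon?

blocked — turn left 81°, forward 3.1 m, then turn right 42°, forward 4.0 m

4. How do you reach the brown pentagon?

turn left 95°, forward 8.5 m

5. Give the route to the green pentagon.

turn left 164°, forward 7.6 m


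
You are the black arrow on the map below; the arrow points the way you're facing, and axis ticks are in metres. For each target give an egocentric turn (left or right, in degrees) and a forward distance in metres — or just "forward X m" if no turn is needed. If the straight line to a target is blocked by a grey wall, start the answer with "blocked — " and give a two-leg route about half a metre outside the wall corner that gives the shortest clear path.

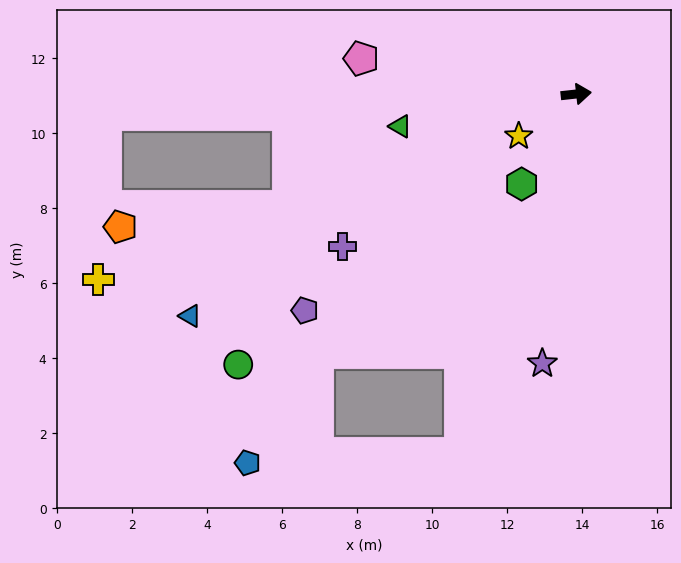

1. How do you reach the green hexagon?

turn right 128°, forward 2.8 m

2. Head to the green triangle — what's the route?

turn right 176°, forward 4.8 m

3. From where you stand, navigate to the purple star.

turn right 103°, forward 7.2 m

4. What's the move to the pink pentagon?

turn left 164°, forward 5.8 m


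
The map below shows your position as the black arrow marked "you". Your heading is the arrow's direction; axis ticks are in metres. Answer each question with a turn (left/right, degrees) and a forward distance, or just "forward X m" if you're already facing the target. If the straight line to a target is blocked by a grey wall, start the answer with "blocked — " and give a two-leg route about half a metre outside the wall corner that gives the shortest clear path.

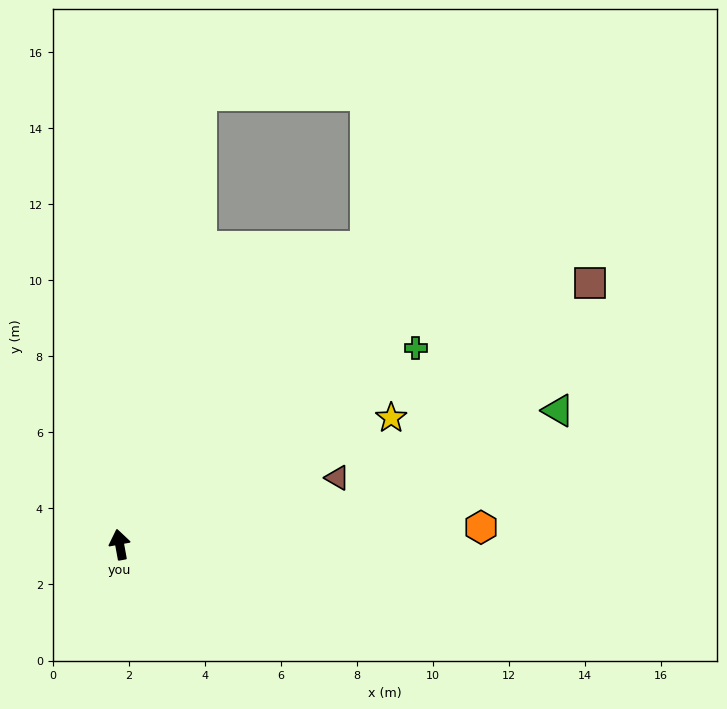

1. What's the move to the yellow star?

turn right 75°, forward 7.9 m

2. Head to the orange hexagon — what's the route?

turn right 98°, forward 9.5 m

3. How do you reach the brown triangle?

turn right 83°, forward 6.0 m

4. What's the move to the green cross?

turn right 67°, forward 9.3 m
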